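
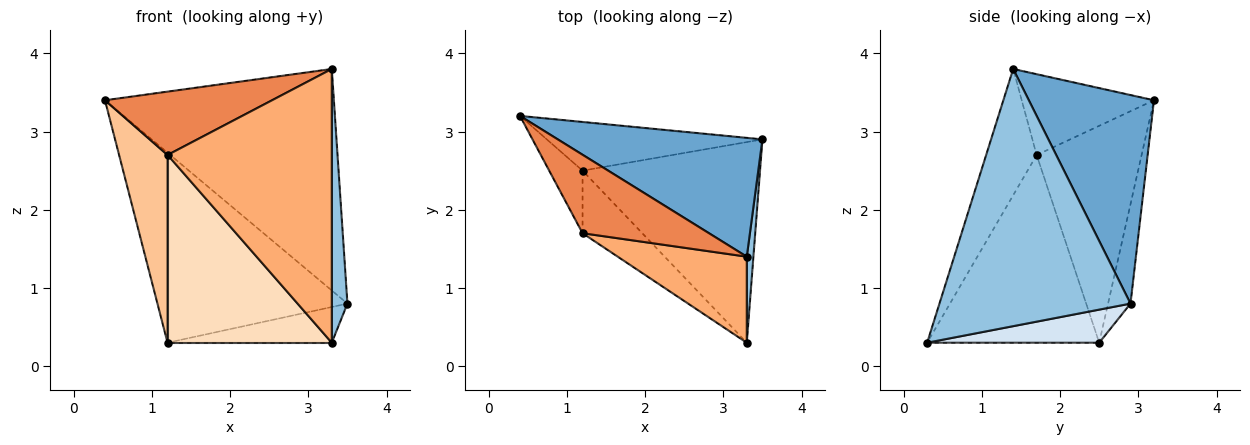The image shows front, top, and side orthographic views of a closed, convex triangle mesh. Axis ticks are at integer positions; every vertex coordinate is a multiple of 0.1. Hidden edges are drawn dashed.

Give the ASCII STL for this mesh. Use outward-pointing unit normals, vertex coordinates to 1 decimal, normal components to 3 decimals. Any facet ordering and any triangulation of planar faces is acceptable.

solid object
 facet normal 0.434 0.794 0.426
  outer loop
   vertex 3.3 1.4 3.8
   vertex 3.5 2.9 0.8
   vertex 0.4 3.2 3.4
  endloop
 endfacet
 facet normal 0.996 -0.082 0.026
  outer loop
   vertex 3.3 1.4 3.8
   vertex 3.3 0.3 0.3
   vertex 3.5 2.9 0.8
  endloop
 endfacet
 facet normal -0.114 0.962 -0.247
  outer loop
   vertex 1.2 2.5 0.3
   vertex 0.4 3.2 3.4
   vertex 3.5 2.9 0.8
  endloop
 endfacet
 facet normal 0.181 0.172 -0.968
  outer loop
   vertex 1.2 2.5 0.3
   vertex 3.5 2.9 0.8
   vertex 3.3 0.3 0.3
  endloop
 endfacet
 facet normal -0.445 -0.563 0.697
  outer loop
   vertex 1.2 1.7 2.7
   vertex 3.3 1.4 3.8
   vertex 0.4 3.2 3.4
  endloop
 endfacet
 facet normal -0.281 -0.915 0.288
  outer loop
   vertex 1.2 1.7 2.7
   vertex 3.3 0.3 0.3
   vertex 3.3 1.4 3.8
  endloop
 endfacet
 facet normal -0.899 -0.415 -0.138
  outer loop
   vertex 1.2 1.7 2.7
   vertex 0.4 3.2 3.4
   vertex 1.2 2.5 0.3
  endloop
 endfacet
 facet normal -0.705 -0.673 -0.224
  outer loop
   vertex 1.2 1.7 2.7
   vertex 1.2 2.5 0.3
   vertex 3.3 0.3 0.3
  endloop
 endfacet
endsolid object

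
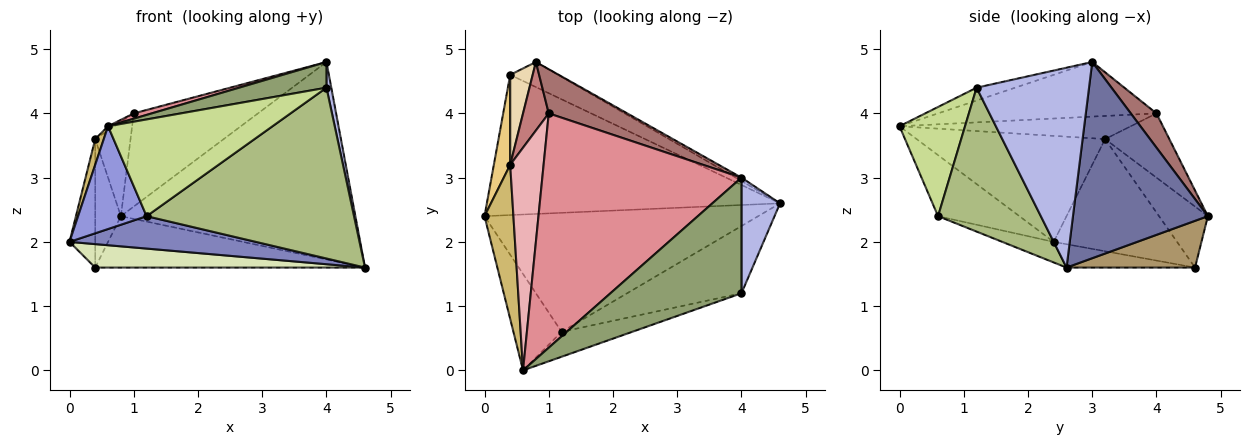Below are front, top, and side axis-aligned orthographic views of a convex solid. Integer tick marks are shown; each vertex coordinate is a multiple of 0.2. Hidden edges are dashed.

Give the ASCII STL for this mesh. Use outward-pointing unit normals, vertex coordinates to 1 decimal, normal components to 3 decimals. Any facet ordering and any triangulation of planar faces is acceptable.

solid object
 facet normal 0.499 0.867 -0.015
  outer loop
   vertex 0.8 4.8 2.4
   vertex 4.0 3.0 4.8
   vertex 4.6 2.6 1.6
  endloop
 endfacet
 facet normal -0.072 -0.262 -0.962
  outer loop
   vertex 1.2 0.6 2.4
   vertex 0.0 2.4 2.0
   vertex 4.6 2.6 1.6
  endloop
 endfacet
 facet normal -0.655 -0.551 -0.517
  outer loop
   vertex 1.2 0.6 2.4
   vertex 0.6 0.0 3.8
   vertex 0.0 2.4 2.0
  endloop
 endfacet
 facet normal 0.981 -0.042 0.189
  outer loop
   vertex 4.0 1.2 4.4
   vertex 4.6 2.6 1.6
   vertex 4.0 3.0 4.8
  endloop
 endfacet
 facet normal -0.095 -0.216 0.972
  outer loop
   vertex 4.0 1.2 4.4
   vertex 4.0 3.0 4.8
   vertex 0.6 0.0 3.8
  endloop
 endfacet
 facet normal 0.419 -0.845 -0.333
  outer loop
   vertex 4.0 1.2 4.4
   vertex 1.2 0.6 2.4
   vertex 4.6 2.6 1.6
  endloop
 endfacet
 facet normal 0.360 -0.903 -0.233
  outer loop
   vertex 4.0 1.2 4.4
   vertex 0.6 0.0 3.8
   vertex 1.2 0.6 2.4
  endloop
 endfacet
 facet normal -0.078 -0.165 -0.983
  outer loop
   vertex 0.4 4.6 1.6
   vertex 4.6 2.6 1.6
   vertex 0.0 2.4 2.0
  endloop
 endfacet
 facet normal 0.393 0.826 -0.403
  outer loop
   vertex 0.4 4.6 1.6
   vertex 0.8 4.8 2.4
   vertex 4.6 2.6 1.6
  endloop
 endfacet
 facet normal -0.964 -0.044 0.263
  outer loop
   vertex 0.4 3.2 3.6
   vertex 0.0 2.4 2.0
   vertex 0.6 0.0 3.8
  endloop
 endfacet
 facet normal -0.969 0.202 0.141
  outer loop
   vertex 0.4 3.2 3.6
   vertex 0.4 4.6 1.6
   vertex 0.0 2.4 2.0
  endloop
 endfacet
 facet normal -0.841 0.443 0.310
  outer loop
   vertex 0.4 3.2 3.6
   vertex 0.8 4.8 2.4
   vertex 0.4 4.6 1.6
  endloop
 endfacet
 facet normal 0.184 0.888 0.421
  outer loop
   vertex 1.0 4.0 4.0
   vertex 4.0 3.0 4.8
   vertex 0.8 4.8 2.4
  endloop
 endfacet
 facet normal -0.827 0.455 0.331
  outer loop
   vertex 1.0 4.0 4.0
   vertex 0.8 4.8 2.4
   vertex 0.4 3.2 3.6
  endloop
 endfacet
 facet normal -0.264 -0.022 0.964
  outer loop
   vertex 1.0 4.0 4.0
   vertex 0.6 0.0 3.8
   vertex 4.0 3.0 4.8
  endloop
 endfacet
 facet normal -0.569 0.016 0.822
  outer loop
   vertex 1.0 4.0 4.0
   vertex 0.4 3.2 3.6
   vertex 0.6 0.0 3.8
  endloop
 endfacet
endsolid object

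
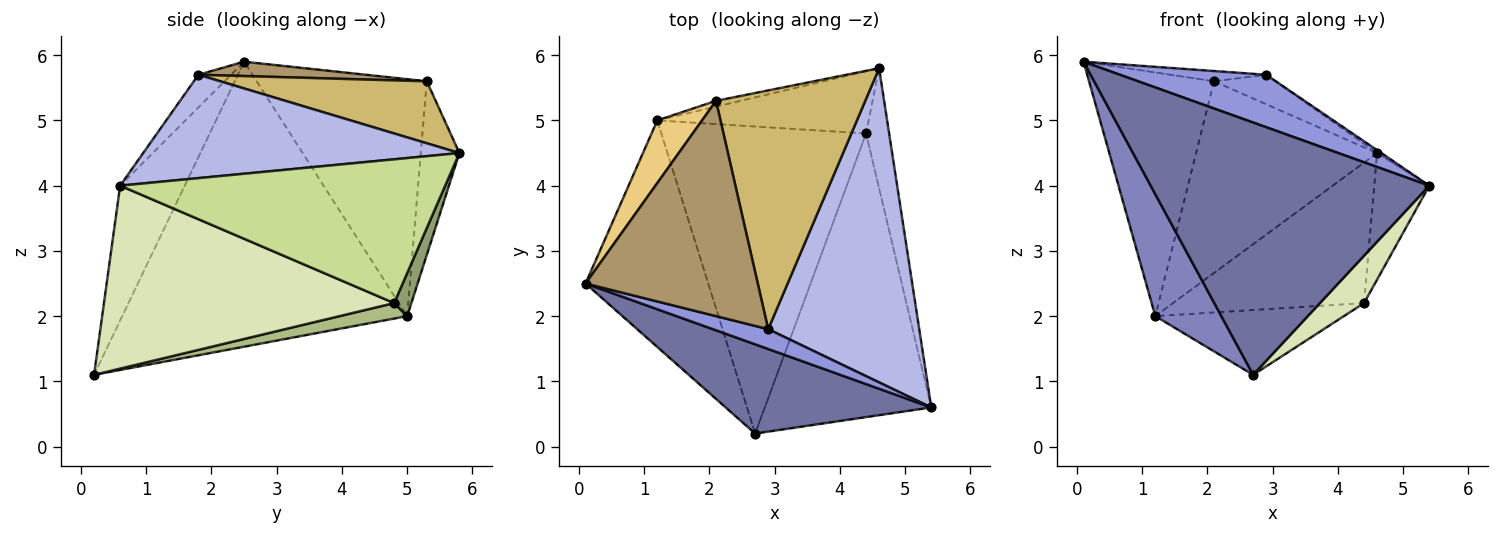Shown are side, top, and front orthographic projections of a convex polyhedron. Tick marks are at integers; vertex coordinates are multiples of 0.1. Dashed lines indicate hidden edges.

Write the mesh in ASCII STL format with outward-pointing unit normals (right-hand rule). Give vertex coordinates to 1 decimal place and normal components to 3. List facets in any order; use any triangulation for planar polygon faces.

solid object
 facet normal -0.213 -0.921 0.326
  outer loop
   vertex 2.7 0.2 1.1
   vertex 5.4 0.6 4.0
   vertex 0.1 2.5 5.9
  endloop
 endfacet
 facet normal -0.898 -0.208 -0.387
  outer loop
   vertex 1.2 5.0 2.0
   vertex 2.7 0.2 1.1
   vertex 0.1 2.5 5.9
  endloop
 endfacet
 facet normal -0.204 -0.916 0.346
  outer loop
   vertex 2.9 1.8 5.7
   vertex 0.1 2.5 5.9
   vertex 5.4 0.6 4.0
  endloop
 endfacet
 facet normal 0.565 0.008 0.825
  outer loop
   vertex 2.9 1.8 5.7
   vertex 5.4 0.6 4.0
   vertex 4.6 5.8 4.5
  endloop
 endfacet
 facet normal 0.082 0.911 -0.403
  outer loop
   vertex 4.4 4.8 2.2
   vertex 1.2 5.0 2.0
   vertex 4.6 5.8 4.5
  endloop
 endfacet
 facet normal 0.074 0.206 -0.976
  outer loop
   vertex 4.4 4.8 2.2
   vertex 2.7 0.2 1.1
   vertex 1.2 5.0 2.0
  endloop
 endfacet
 facet normal 0.974 0.165 -0.156
  outer loop
   vertex 4.4 4.8 2.2
   vertex 4.6 5.8 4.5
   vertex 5.4 0.6 4.0
  endloop
 endfacet
 facet normal 0.735 -0.112 -0.669
  outer loop
   vertex 4.4 4.8 2.2
   vertex 5.4 0.6 4.0
   vertex 2.7 0.2 1.1
  endloop
 endfacet
 facet normal 0.083 0.047 0.995
  outer loop
   vertex 2.1 5.3 5.6
   vertex 0.1 2.5 5.9
   vertex 2.9 1.8 5.7
  endloop
 endfacet
 facet normal 0.381 0.113 0.918
  outer loop
   vertex 2.1 5.3 5.6
   vertex 2.9 1.8 5.7
   vertex 4.6 5.8 4.5
  endloop
 endfacet
 facet normal -0.797 0.585 0.150
  outer loop
   vertex 2.1 5.3 5.6
   vertex 1.2 5.0 2.0
   vertex 0.1 2.5 5.9
  endloop
 endfacet
 facet normal -0.208 0.978 -0.029
  outer loop
   vertex 2.1 5.3 5.6
   vertex 4.6 5.8 4.5
   vertex 1.2 5.0 2.0
  endloop
 endfacet
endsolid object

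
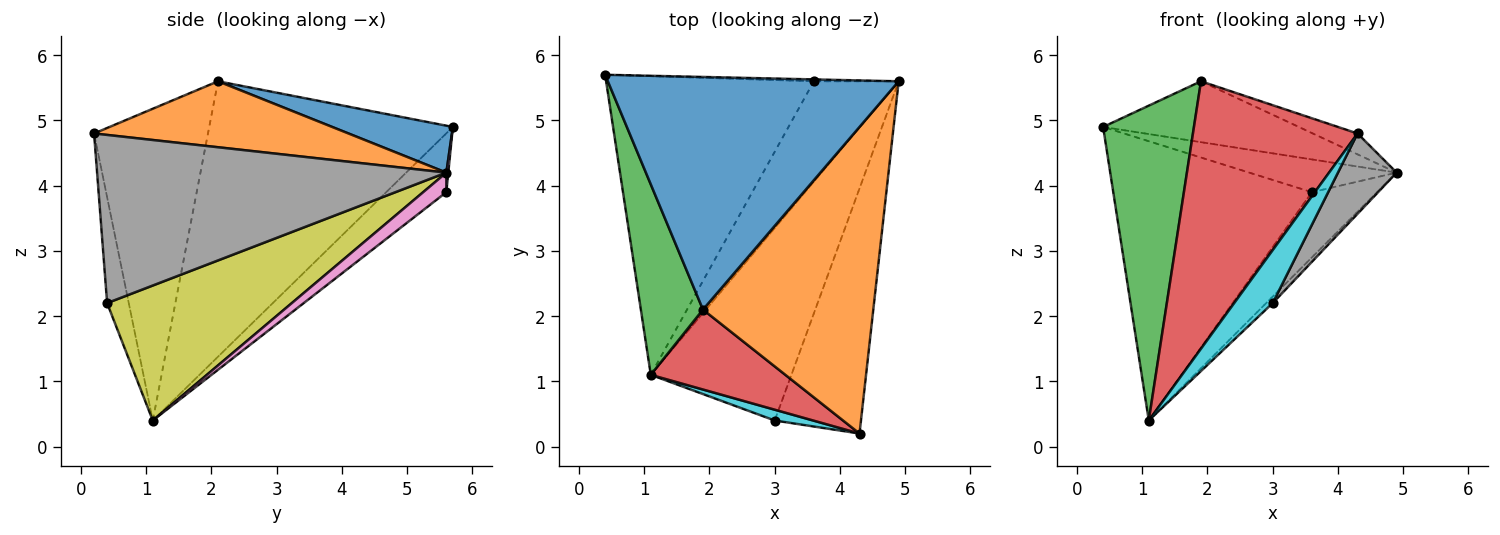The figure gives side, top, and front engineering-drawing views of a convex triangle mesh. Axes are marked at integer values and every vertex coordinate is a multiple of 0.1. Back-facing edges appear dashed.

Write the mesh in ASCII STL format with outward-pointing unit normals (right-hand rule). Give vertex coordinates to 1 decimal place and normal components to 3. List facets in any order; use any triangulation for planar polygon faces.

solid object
 facet normal 0.154 0.250 0.956
  outer loop
   vertex 1.9 2.1 5.6
   vertex 4.9 5.6 4.2
   vertex 0.4 5.7 4.9
  endloop
 endfacet
 facet normal 0.360 0.063 0.931
  outer loop
   vertex 1.9 2.1 5.6
   vertex 4.3 0.2 4.8
   vertex 4.9 5.6 4.2
  endloop
 endfacet
 facet normal -0.917 -0.342 0.207
  outer loop
   vertex 1.9 2.1 5.6
   vertex 0.4 5.7 4.9
   vertex 1.1 1.1 0.4
  endloop
 endfacet
 facet normal -0.553 -0.799 0.239
  outer loop
   vertex 1.9 2.1 5.6
   vertex 1.1 1.1 0.4
   vertex 4.3 0.2 4.8
  endloop
 endfacet
 facet normal 0.013 0.998 -0.057
  outer loop
   vertex 3.6 5.6 3.9
   vertex 0.4 5.7 4.9
   vertex 4.9 5.6 4.2
  endloop
 endfacet
 facet normal -0.203 0.669 -0.715
  outer loop
   vertex 3.6 5.6 3.9
   vertex 1.1 1.1 0.4
   vertex 0.4 5.7 4.9
  endloop
 endfacet
 facet normal 0.190 0.535 -0.823
  outer loop
   vertex 3.6 5.6 3.9
   vertex 4.9 5.6 4.2
   vertex 1.1 1.1 0.4
  endloop
 endfacet
 facet normal 0.880 -0.148 -0.451
  outer loop
   vertex 3.0 0.4 2.2
   vertex 4.9 5.6 4.2
   vertex 4.3 0.2 4.8
  endloop
 endfacet
 facet normal 0.692 0.024 -0.721
  outer loop
   vertex 3.0 0.4 2.2
   vertex 1.1 1.1 0.4
   vertex 4.9 5.6 4.2
  endloop
 endfacet
 facet normal -0.482 -0.858 0.175
  outer loop
   vertex 3.0 0.4 2.2
   vertex 4.3 0.2 4.8
   vertex 1.1 1.1 0.4
  endloop
 endfacet
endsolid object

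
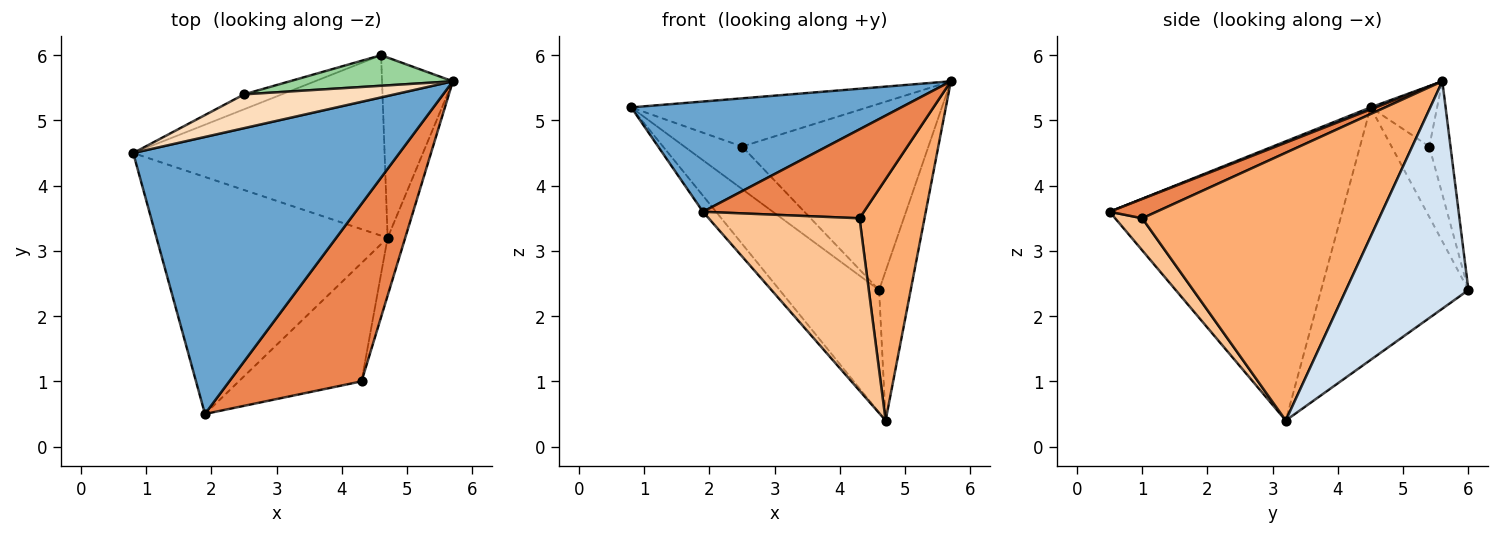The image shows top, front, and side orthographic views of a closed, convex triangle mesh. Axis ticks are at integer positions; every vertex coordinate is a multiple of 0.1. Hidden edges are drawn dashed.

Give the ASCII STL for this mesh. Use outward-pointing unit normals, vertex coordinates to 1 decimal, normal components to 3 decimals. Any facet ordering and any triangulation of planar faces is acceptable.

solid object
 facet normal 0.007 -0.370 0.929
  outer loop
   vertex 1.9 0.5 3.6
   vertex 5.7 5.6 5.6
   vertex 0.8 4.5 5.2
  endloop
 endfacet
 facet normal -0.770 0.043 -0.637
  outer loop
   vertex 4.7 3.2 0.4
   vertex 1.9 0.5 3.6
   vertex 0.8 4.5 5.2
  endloop
 endfacet
 facet normal -0.639 0.432 -0.636
  outer loop
   vertex 4.6 6.0 2.4
   vertex 4.7 3.2 0.4
   vertex 0.8 4.5 5.2
  endloop
 endfacet
 facet normal 0.927 0.239 -0.289
  outer loop
   vertex 4.6 6.0 2.4
   vertex 5.7 5.6 5.6
   vertex 4.7 3.2 0.4
  endloop
 endfacet
 facet normal 0.129 -0.444 0.887
  outer loop
   vertex 4.3 1.0 3.5
   vertex 5.7 5.6 5.6
   vertex 1.9 0.5 3.6
  endloop
 endfacet
 facet normal 0.962 -0.264 -0.063
  outer loop
   vertex 4.3 1.0 3.5
   vertex 4.7 3.2 0.4
   vertex 5.7 5.6 5.6
  endloop
 endfacet
 facet normal 0.147 -0.816 -0.560
  outer loop
   vertex 4.3 1.0 3.5
   vertex 1.9 0.5 3.6
   vertex 4.7 3.2 0.4
  endloop
 endfacet
 facet normal -0.225 0.798 0.560
  outer loop
   vertex 2.5 5.4 4.6
   vertex 0.8 4.5 5.2
   vertex 5.7 5.6 5.6
  endloop
 endfacet
 facet normal -0.525 0.803 -0.282
  outer loop
   vertex 2.5 5.4 4.6
   vertex 4.6 6.0 2.4
   vertex 0.8 4.5 5.2
  endloop
 endfacet
 facet normal -0.112 0.981 0.161
  outer loop
   vertex 2.5 5.4 4.6
   vertex 5.7 5.6 5.6
   vertex 4.6 6.0 2.4
  endloop
 endfacet
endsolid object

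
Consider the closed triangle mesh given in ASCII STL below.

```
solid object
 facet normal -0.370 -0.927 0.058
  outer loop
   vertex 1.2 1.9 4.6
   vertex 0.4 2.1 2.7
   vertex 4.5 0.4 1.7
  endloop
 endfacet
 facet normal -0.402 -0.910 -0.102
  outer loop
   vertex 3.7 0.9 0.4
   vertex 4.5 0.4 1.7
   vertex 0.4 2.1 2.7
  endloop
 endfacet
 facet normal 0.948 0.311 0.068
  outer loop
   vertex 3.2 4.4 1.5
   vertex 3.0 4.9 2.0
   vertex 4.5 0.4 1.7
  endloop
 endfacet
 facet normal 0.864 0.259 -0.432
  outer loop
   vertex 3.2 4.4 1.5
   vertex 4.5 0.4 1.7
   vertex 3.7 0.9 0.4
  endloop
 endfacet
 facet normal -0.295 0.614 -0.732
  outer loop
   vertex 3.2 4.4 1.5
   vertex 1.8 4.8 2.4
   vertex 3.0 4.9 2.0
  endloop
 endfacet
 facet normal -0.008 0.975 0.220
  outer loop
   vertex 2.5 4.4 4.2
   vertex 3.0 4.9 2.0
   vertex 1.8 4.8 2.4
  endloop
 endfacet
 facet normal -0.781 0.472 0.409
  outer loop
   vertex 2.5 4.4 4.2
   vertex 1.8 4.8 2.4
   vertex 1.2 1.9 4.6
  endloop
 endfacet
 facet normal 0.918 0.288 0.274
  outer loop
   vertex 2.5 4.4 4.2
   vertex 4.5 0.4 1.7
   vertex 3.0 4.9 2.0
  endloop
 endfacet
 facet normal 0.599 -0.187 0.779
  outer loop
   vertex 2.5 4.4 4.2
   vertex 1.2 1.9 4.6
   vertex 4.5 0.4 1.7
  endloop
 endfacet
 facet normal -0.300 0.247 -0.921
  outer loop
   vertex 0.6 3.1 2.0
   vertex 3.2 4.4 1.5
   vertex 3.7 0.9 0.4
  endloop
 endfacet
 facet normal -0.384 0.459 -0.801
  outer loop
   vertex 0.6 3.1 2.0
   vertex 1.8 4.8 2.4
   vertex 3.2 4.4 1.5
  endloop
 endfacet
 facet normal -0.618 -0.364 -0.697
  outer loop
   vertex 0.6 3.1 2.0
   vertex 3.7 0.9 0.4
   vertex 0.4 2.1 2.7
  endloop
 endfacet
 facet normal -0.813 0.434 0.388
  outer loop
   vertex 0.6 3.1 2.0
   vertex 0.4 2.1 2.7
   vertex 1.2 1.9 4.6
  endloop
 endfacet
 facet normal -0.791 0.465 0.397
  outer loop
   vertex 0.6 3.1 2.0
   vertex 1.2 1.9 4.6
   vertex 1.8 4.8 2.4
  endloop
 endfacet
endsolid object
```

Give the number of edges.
21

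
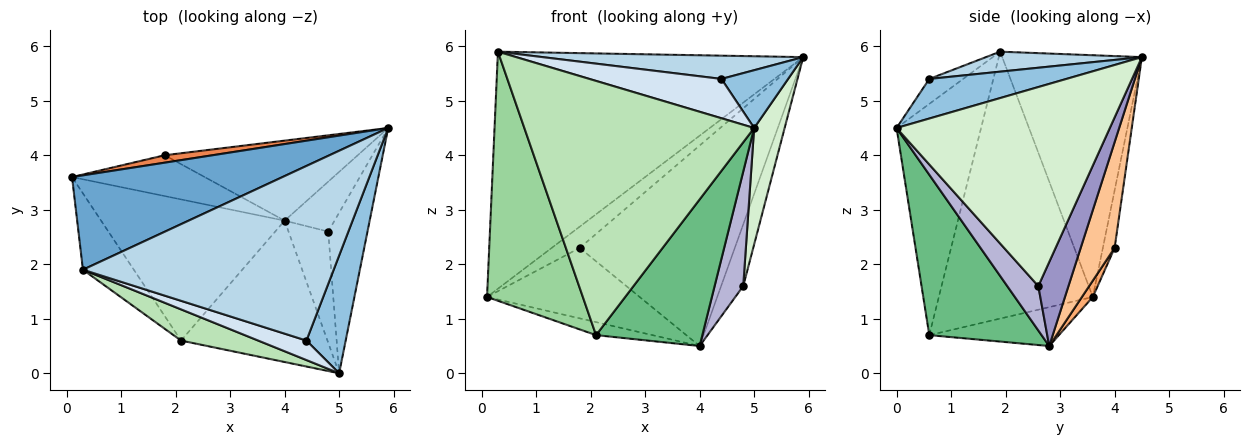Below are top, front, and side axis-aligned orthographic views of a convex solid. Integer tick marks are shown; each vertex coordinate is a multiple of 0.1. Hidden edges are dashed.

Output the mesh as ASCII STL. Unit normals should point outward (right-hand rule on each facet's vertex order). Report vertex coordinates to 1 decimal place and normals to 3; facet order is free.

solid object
 facet normal -0.391 0.855 0.340
  outer loop
   vertex 0.3 1.9 5.9
   vertex 5.9 4.5 5.8
   vertex 0.1 3.6 1.4
  endloop
 endfacet
 facet normal 0.671 -0.326 0.665
  outer loop
   vertex 4.4 0.6 5.4
   vertex 5.0 0.0 4.5
   vertex 5.9 4.5 5.8
  endloop
 endfacet
 facet normal 0.079 -0.132 0.988
  outer loop
   vertex 4.4 0.6 5.4
   vertex 5.9 4.5 5.8
   vertex 0.3 1.9 5.9
  endloop
 endfacet
 facet normal -0.224 -0.873 0.433
  outer loop
   vertex 4.4 0.6 5.4
   vertex 0.3 1.9 5.9
   vertex 5.0 0.0 4.5
  endloop
 endfacet
 facet normal -0.369 0.877 0.307
  outer loop
   vertex 1.8 4.0 2.3
   vertex 0.1 3.6 1.4
   vertex 5.9 4.5 5.8
  endloop
 endfacet
 facet normal 0.062 0.864 -0.500
  outer loop
   vertex 1.8 4.0 2.3
   vertex 4.0 2.8 0.5
   vertex 0.1 3.6 1.4
  endloop
 endfacet
 facet normal 0.199 0.910 -0.363
  outer loop
   vertex 1.8 4.0 2.3
   vertex 5.9 4.5 5.8
   vertex 4.0 2.8 0.5
  endloop
 endfacet
 facet normal -0.206 0.090 -0.974
  outer loop
   vertex 2.1 0.6 0.7
   vertex 0.1 3.6 1.4
   vertex 4.0 2.8 0.5
  endloop
 endfacet
 facet normal 0.605 -0.573 -0.552
  outer loop
   vertex 2.1 0.6 0.7
   vertex 4.0 2.8 0.5
   vertex 5.0 0.0 4.5
  endloop
 endfacet
 facet normal -0.838 -0.521 -0.160
  outer loop
   vertex 2.1 0.6 0.7
   vertex 0.3 1.9 5.9
   vertex 0.1 3.6 1.4
  endloop
 endfacet
 facet normal -0.343 -0.932 0.114
  outer loop
   vertex 2.1 0.6 0.7
   vertex 5.0 0.0 4.5
   vertex 0.3 1.9 5.9
  endloop
 endfacet
 facet normal 0.972 -0.139 -0.192
  outer loop
   vertex 4.8 2.6 1.6
   vertex 5.9 4.5 5.8
   vertex 5.0 0.0 4.5
  endloop
 endfacet
 facet normal 0.727 0.534 -0.432
  outer loop
   vertex 4.8 2.6 1.6
   vertex 4.0 2.8 0.5
   vertex 5.9 4.5 5.8
  endloop
 endfacet
 facet normal 0.614 -0.566 -0.550
  outer loop
   vertex 4.8 2.6 1.6
   vertex 5.0 0.0 4.5
   vertex 4.0 2.8 0.5
  endloop
 endfacet
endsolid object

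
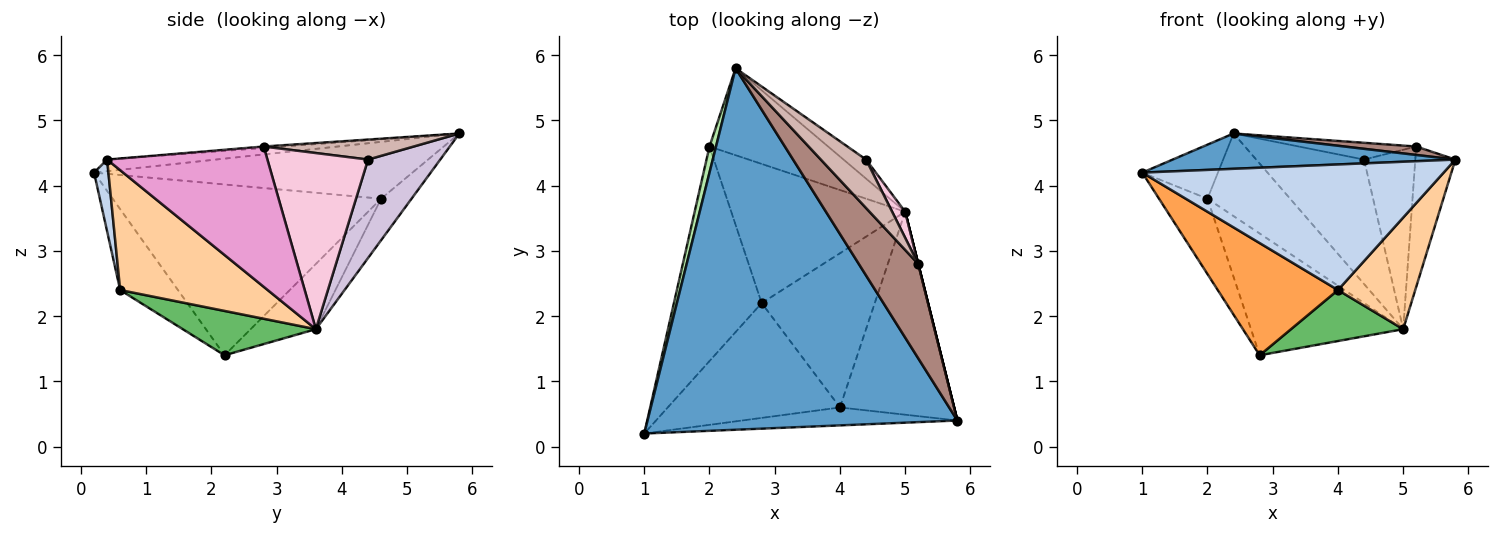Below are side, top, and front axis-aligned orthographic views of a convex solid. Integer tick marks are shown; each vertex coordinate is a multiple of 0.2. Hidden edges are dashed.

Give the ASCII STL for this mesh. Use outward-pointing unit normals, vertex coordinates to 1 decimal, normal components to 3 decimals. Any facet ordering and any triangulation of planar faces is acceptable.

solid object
 facet normal -0.037 -0.097 0.995
  outer loop
   vertex 2.4 5.8 4.8
   vertex 1.0 0.2 4.2
   vertex 5.8 0.4 4.4
  endloop
 endfacet
 facet normal 0.047 -0.989 -0.141
  outer loop
   vertex 4.0 0.6 2.4
   vertex 5.8 0.4 4.4
   vertex 1.0 0.2 4.2
  endloop
 endfacet
 facet normal -0.318 -0.663 -0.678
  outer loop
   vertex 4.0 0.6 2.4
   vertex 1.0 0.2 4.2
   vertex 2.8 2.2 1.4
  endloop
 endfacet
 facet normal 0.677 -0.355 -0.645
  outer loop
   vertex 4.0 0.6 2.4
   vertex 5.0 3.6 1.8
   vertex 5.8 0.4 4.4
  endloop
 endfacet
 facet normal 0.349 -0.294 -0.890
  outer loop
   vertex 4.0 0.6 2.4
   vertex 2.8 2.2 1.4
   vertex 5.0 3.6 1.8
  endloop
 endfacet
 facet normal -0.967 0.230 0.111
  outer loop
   vertex 2.0 4.6 3.8
   vertex 1.0 0.2 4.2
   vertex 2.4 5.8 4.8
  endloop
 endfacet
 facet normal -0.878 0.159 -0.451
  outer loop
   vertex 2.0 4.6 3.8
   vertex 2.8 2.2 1.4
   vertex 1.0 0.2 4.2
  endloop
 endfacet
 facet normal -0.246 0.668 -0.703
  outer loop
   vertex 2.0 4.6 3.8
   vertex 2.4 5.8 4.8
   vertex 5.0 3.6 1.8
  endloop
 endfacet
 facet normal -0.272 0.634 -0.724
  outer loop
   vertex 2.0 4.6 3.8
   vertex 5.0 3.6 1.8
   vertex 2.8 2.2 1.4
  endloop
 endfacet
 facet normal 0.552 0.824 -0.126
  outer loop
   vertex 4.4 4.4 4.4
   vertex 5.0 3.6 1.8
   vertex 2.4 5.8 4.8
  endloop
 endfacet
 facet normal -0.024 -0.089 0.996
  outer loop
   vertex 5.2 2.8 4.6
   vertex 2.4 5.8 4.8
   vertex 5.8 0.4 4.4
  endloop
 endfacet
 facet normal 0.386 0.302 0.872
  outer loop
   vertex 5.2 2.8 4.6
   vertex 4.4 4.4 4.4
   vertex 2.4 5.8 4.8
  endloop
 endfacet
 facet normal 0.970 0.243 0.000
  outer loop
   vertex 5.2 2.8 4.6
   vertex 5.8 0.4 4.4
   vertex 5.0 3.6 1.8
  endloop
 endfacet
 facet normal 0.889 0.453 0.066
  outer loop
   vertex 5.2 2.8 4.6
   vertex 5.0 3.6 1.8
   vertex 4.4 4.4 4.4
  endloop
 endfacet
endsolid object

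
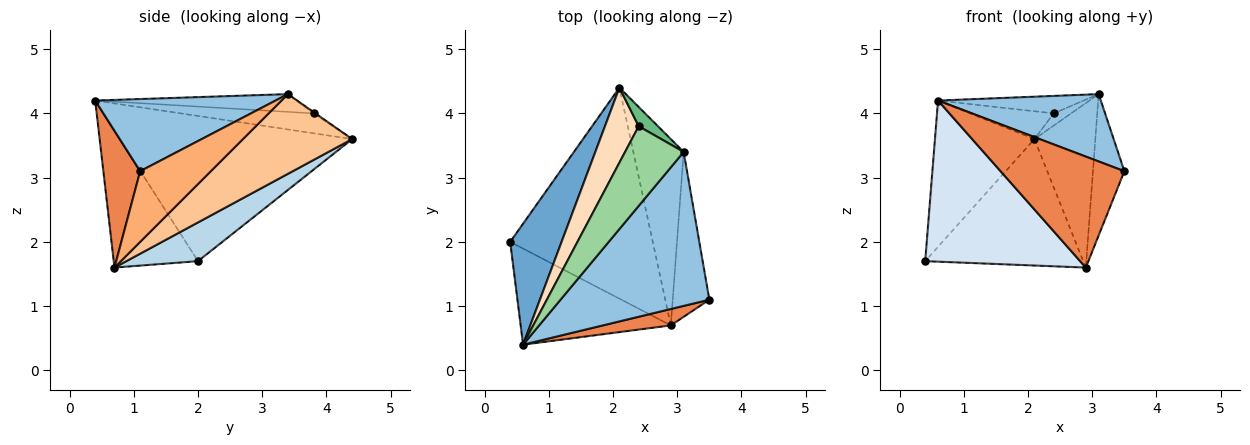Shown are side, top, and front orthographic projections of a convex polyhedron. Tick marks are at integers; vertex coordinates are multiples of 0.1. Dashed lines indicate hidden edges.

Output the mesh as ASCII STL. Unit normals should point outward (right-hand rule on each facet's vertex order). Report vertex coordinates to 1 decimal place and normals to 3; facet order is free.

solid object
 facet normal -0.874 0.374 0.309
  outer loop
   vertex 0.6 0.4 4.2
   vertex 2.1 4.4 3.6
   vertex 0.4 2.0 1.7
  endloop
 endfacet
 facet normal 0.406 -0.366 0.837
  outer loop
   vertex 3.1 3.4 4.3
   vertex 0.6 0.4 4.2
   vertex 3.5 1.1 3.1
  endloop
 endfacet
 facet normal 0.227 0.501 -0.835
  outer loop
   vertex 2.9 0.7 1.6
   vertex 0.4 2.0 1.7
   vertex 2.1 4.4 3.6
  endloop
 endfacet
 facet normal -0.423 -0.778 -0.464
  outer loop
   vertex 2.9 0.7 1.6
   vertex 0.6 0.4 4.2
   vertex 0.4 2.0 1.7
  endloop
 endfacet
 facet normal 0.282 -0.949 0.140
  outer loop
   vertex 2.9 0.7 1.6
   vertex 3.5 1.1 3.1
   vertex 0.6 0.4 4.2
  endloop
 endfacet
 facet normal 0.826 0.367 -0.428
  outer loop
   vertex 2.9 0.7 1.6
   vertex 3.1 3.4 4.3
   vertex 3.5 1.1 3.1
  endloop
 endfacet
 facet normal 0.765 0.426 -0.483
  outer loop
   vertex 2.9 0.7 1.6
   vertex 2.1 4.4 3.6
   vertex 3.1 3.4 4.3
  endloop
 endfacet
 facet normal -0.484 0.305 0.820
  outer loop
   vertex 2.4 3.8 4.0
   vertex 2.1 4.4 3.6
   vertex 0.6 0.4 4.2
  endloop
 endfacet
 facet normal -0.056 0.534 0.843
  outer loop
   vertex 2.4 3.8 4.0
   vertex 3.1 3.4 4.3
   vertex 2.1 4.4 3.6
  endloop
 endfacet
 facet normal -0.284 0.205 0.937
  outer loop
   vertex 2.4 3.8 4.0
   vertex 0.6 0.4 4.2
   vertex 3.1 3.4 4.3
  endloop
 endfacet
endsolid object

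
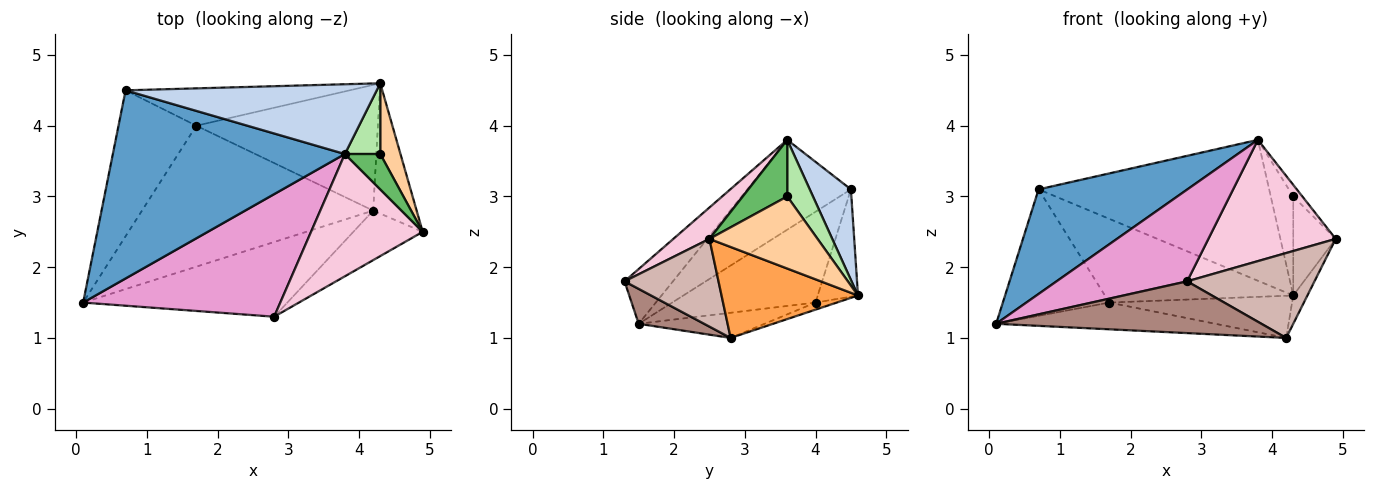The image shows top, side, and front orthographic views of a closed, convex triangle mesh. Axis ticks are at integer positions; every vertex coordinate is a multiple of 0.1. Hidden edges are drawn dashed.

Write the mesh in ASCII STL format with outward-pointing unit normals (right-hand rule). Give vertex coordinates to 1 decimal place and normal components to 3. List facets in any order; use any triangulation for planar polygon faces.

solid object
 facet normal -0.321 -0.460 0.828
  outer loop
   vertex 0.7 4.5 3.1
   vertex 0.1 1.5 1.2
   vertex 3.8 3.6 3.8
  endloop
 endfacet
 facet normal 0.158 0.885 0.438
  outer loop
   vertex 0.7 4.5 3.1
   vertex 3.8 3.6 3.8
   vertex 4.3 4.6 1.6
  endloop
 endfacet
 facet normal 0.898 0.093 -0.429
  outer loop
   vertex 4.2 2.8 1.0
   vertex 4.3 4.6 1.6
   vertex 4.9 2.5 2.4
  endloop
 endfacet
 facet normal 0.901 0.354 0.253
  outer loop
   vertex 4.3 3.6 3.0
   vertex 4.9 2.5 2.4
   vertex 4.3 4.6 1.6
  endloop
 endfacet
 facet normal 0.836 0.171 0.522
  outer loop
   vertex 4.3 3.6 3.0
   vertex 3.8 3.6 3.8
   vertex 4.9 2.5 2.4
  endloop
 endfacet
 facet normal 0.681 0.596 0.426
  outer loop
   vertex 4.3 3.6 3.0
   vertex 4.3 4.6 1.6
   vertex 3.8 3.6 3.8
  endloop
 endfacet
 facet normal -0.661 0.491 -0.567
  outer loop
   vertex 1.7 4.0 1.5
   vertex 0.1 1.5 1.2
   vertex 0.7 4.5 3.1
  endloop
 endfacet
 facet normal -0.191 0.896 -0.400
  outer loop
   vertex 1.7 4.0 1.5
   vertex 0.7 4.5 3.1
   vertex 4.3 4.6 1.6
  endloop
 endfacet
 facet normal -0.106 0.185 -0.977
  outer loop
   vertex 1.7 4.0 1.5
   vertex 4.2 2.8 1.0
   vertex 0.1 1.5 1.2
  endloop
 endfacet
 facet normal -0.037 0.318 -0.947
  outer loop
   vertex 1.7 4.0 1.5
   vertex 4.3 4.6 1.6
   vertex 4.2 2.8 1.0
  endloop
 endfacet
 facet normal 0.139 -0.564 -0.814
  outer loop
   vertex 2.8 1.3 1.8
   vertex 0.1 1.5 1.2
   vertex 4.2 2.8 1.0
  endloop
 endfacet
 facet normal 0.538 -0.728 -0.425
  outer loop
   vertex 2.8 1.3 1.8
   vertex 4.2 2.8 1.0
   vertex 4.9 2.5 2.4
  endloop
 endfacet
 facet normal -0.217 -0.585 0.781
  outer loop
   vertex 2.8 1.3 1.8
   vertex 3.8 3.6 3.8
   vertex 0.1 1.5 1.2
  endloop
 endfacet
 facet normal 0.196 -0.691 0.696
  outer loop
   vertex 2.8 1.3 1.8
   vertex 4.9 2.5 2.4
   vertex 3.8 3.6 3.8
  endloop
 endfacet
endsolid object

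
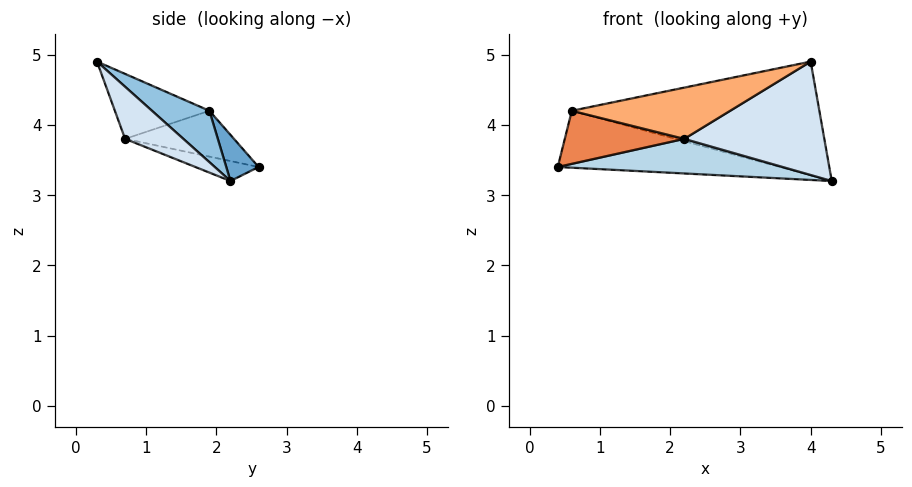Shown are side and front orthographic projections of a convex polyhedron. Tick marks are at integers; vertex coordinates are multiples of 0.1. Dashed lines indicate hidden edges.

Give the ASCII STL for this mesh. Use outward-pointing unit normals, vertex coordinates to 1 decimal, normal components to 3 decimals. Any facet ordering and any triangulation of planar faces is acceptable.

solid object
 facet normal 0.111 0.762 0.639
  outer loop
   vertex 0.6 1.9 4.2
   vertex 4.3 2.2 3.2
   vertex 0.4 2.6 3.4
  endloop
 endfacet
 facet normal 0.150 0.646 0.748
  outer loop
   vertex 0.6 1.9 4.2
   vertex 4.0 0.3 4.9
   vertex 4.3 2.2 3.2
  endloop
 endfacet
 facet normal -0.077 -0.275 -0.958
  outer loop
   vertex 2.2 0.7 3.8
   vertex 0.4 2.6 3.4
   vertex 4.3 2.2 3.2
  endloop
 endfacet
 facet normal 0.276 -0.665 -0.694
  outer loop
   vertex 2.2 0.7 3.8
   vertex 4.3 2.2 3.2
   vertex 4.0 0.3 4.9
  endloop
 endfacet
 facet normal -0.608 -0.667 -0.431
  outer loop
   vertex 2.2 0.7 3.8
   vertex 0.6 1.9 4.2
   vertex 0.4 2.6 3.4
  endloop
 endfacet
 facet normal -0.453 -0.760 0.466
  outer loop
   vertex 2.2 0.7 3.8
   vertex 4.0 0.3 4.9
   vertex 0.6 1.9 4.2
  endloop
 endfacet
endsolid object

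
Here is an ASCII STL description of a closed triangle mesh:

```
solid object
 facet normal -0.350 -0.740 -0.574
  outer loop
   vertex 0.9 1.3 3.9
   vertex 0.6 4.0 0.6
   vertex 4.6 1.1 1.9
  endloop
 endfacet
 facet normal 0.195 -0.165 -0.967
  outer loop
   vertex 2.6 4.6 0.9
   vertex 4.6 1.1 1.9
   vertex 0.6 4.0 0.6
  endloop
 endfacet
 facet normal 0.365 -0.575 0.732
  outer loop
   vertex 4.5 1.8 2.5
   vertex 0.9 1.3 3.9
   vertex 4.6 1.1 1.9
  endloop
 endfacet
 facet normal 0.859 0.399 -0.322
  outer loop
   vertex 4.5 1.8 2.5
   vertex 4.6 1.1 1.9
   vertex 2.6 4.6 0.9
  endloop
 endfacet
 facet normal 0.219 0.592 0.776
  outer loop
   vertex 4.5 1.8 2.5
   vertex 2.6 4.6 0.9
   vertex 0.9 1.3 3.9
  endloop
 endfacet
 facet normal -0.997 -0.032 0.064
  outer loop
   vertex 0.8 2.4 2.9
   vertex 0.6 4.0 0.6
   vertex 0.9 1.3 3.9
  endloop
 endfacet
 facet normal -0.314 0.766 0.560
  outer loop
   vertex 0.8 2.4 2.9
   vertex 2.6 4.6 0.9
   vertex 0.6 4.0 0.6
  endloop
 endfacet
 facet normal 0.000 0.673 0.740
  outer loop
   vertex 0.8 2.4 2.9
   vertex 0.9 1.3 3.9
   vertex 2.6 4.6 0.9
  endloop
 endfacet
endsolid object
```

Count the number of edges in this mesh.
12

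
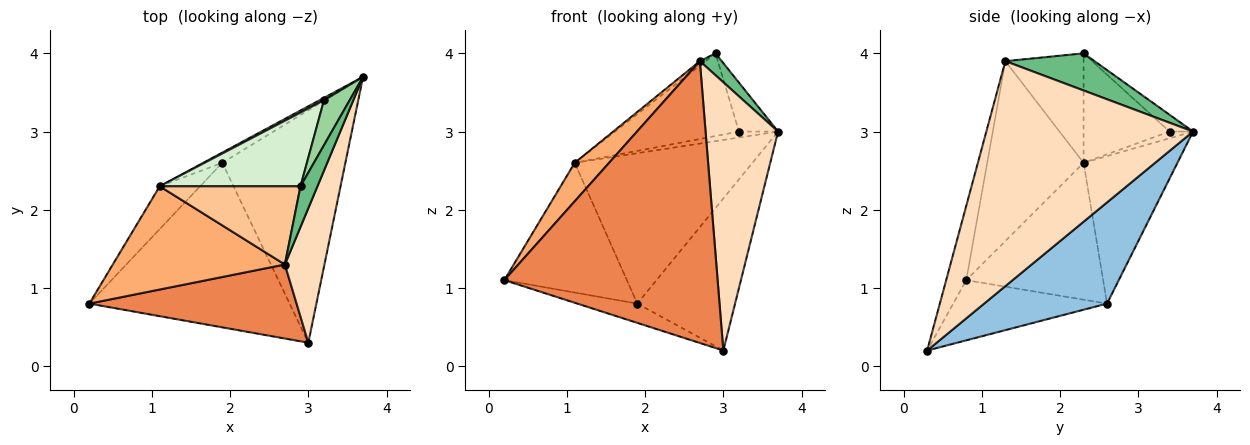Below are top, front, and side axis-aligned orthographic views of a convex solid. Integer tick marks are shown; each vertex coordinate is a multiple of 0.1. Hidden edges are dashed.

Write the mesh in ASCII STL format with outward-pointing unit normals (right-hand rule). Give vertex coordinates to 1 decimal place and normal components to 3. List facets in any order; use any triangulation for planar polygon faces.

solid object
 facet normal -0.286 0.111 -0.952
  outer loop
   vertex 1.9 2.6 0.8
   vertex 3.0 0.3 0.2
   vertex 0.2 0.8 1.1
  endloop
 endfacet
 facet normal 0.567 0.451 -0.689
  outer loop
   vertex 1.9 2.6 0.8
   vertex 3.7 3.7 3.0
   vertex 3.0 0.3 0.2
  endloop
 endfacet
 facet normal -0.728 0.651 -0.215
  outer loop
   vertex 1.1 2.3 2.6
   vertex 1.9 2.6 0.8
   vertex 0.2 0.8 1.1
  endloop
 endfacet
 facet normal -0.466 0.883 -0.060
  outer loop
   vertex 1.1 2.3 2.6
   vertex 3.7 3.7 3.0
   vertex 1.9 2.6 0.8
  endloop
 endfacet
 facet normal -0.091 -0.963 0.253
  outer loop
   vertex 2.7 1.3 3.9
   vertex 0.2 0.8 1.1
   vertex 3.0 0.3 0.2
  endloop
 endfacet
 facet normal -0.700 -0.249 0.669
  outer loop
   vertex 2.7 1.3 3.9
   vertex 1.1 2.3 2.6
   vertex 0.2 0.8 1.1
  endloop
 endfacet
 facet normal -0.613 0.044 0.789
  outer loop
   vertex 2.7 1.3 3.9
   vertex 2.9 2.3 4.0
   vertex 1.1 2.3 2.6
  endloop
 endfacet
 facet normal 0.931 -0.326 0.164
  outer loop
   vertex 2.7 1.3 3.9
   vertex 3.0 0.3 0.2
   vertex 3.7 3.7 3.0
  endloop
 endfacet
 facet normal 0.888 -0.218 0.405
  outer loop
   vertex 2.7 1.3 3.9
   vertex 3.7 3.7 3.0
   vertex 2.9 2.3 4.0
  endloop
 endfacet
 facet normal -0.404 0.673 0.619
  outer loop
   vertex 3.2 3.4 3.0
   vertex 2.9 2.3 4.0
   vertex 3.7 3.7 3.0
  endloop
 endfacet
 facet normal -0.487 0.811 0.324
  outer loop
   vertex 3.2 3.4 3.0
   vertex 3.7 3.7 3.0
   vertex 1.1 2.3 2.6
  endloop
 endfacet
 facet normal -0.460 0.663 0.591
  outer loop
   vertex 3.2 3.4 3.0
   vertex 1.1 2.3 2.6
   vertex 2.9 2.3 4.0
  endloop
 endfacet
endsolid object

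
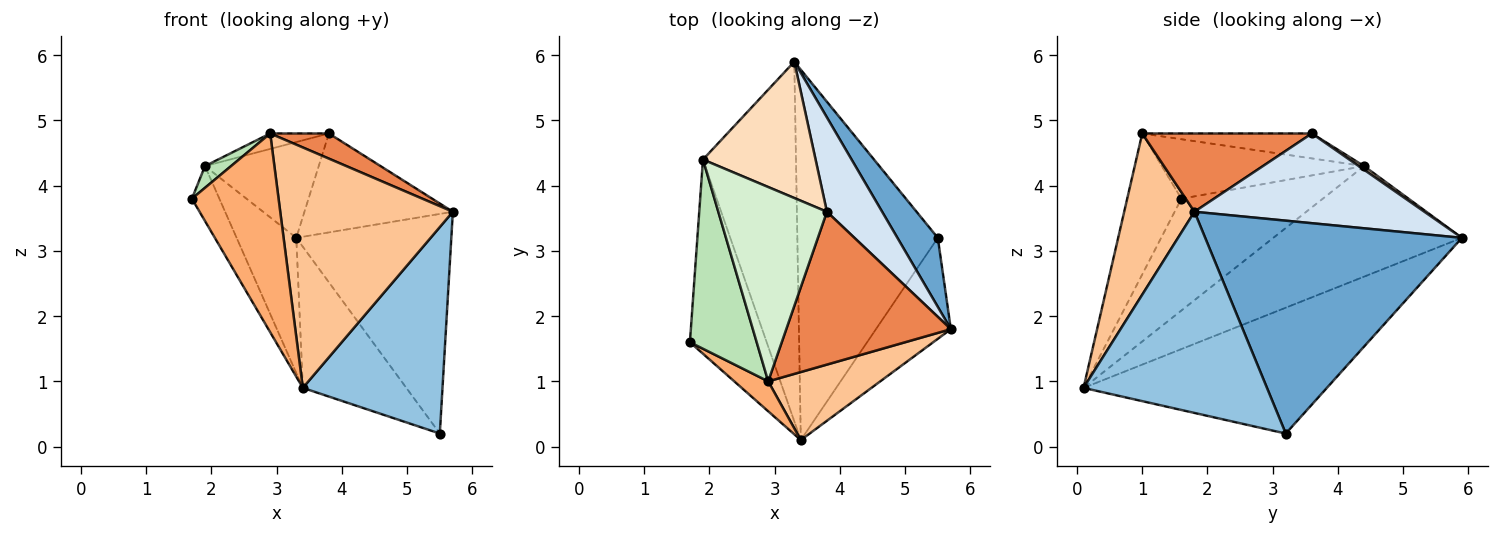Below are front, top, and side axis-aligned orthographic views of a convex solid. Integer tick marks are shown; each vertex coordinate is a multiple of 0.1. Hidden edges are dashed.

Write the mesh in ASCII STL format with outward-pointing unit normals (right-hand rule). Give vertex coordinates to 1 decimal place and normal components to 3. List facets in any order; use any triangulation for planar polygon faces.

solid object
 facet normal 0.845 0.510 0.160
  outer loop
   vertex 5.5 3.2 0.2
   vertex 3.3 5.9 3.2
   vertex 5.7 1.8 3.6
  endloop
 endfacet
 facet normal 0.763 -0.581 -0.284
  outer loop
   vertex 3.4 0.1 0.9
   vertex 5.5 3.2 0.2
   vertex 5.7 1.8 3.6
  endloop
 endfacet
 facet normal -0.642 0.273 -0.716
  outer loop
   vertex 3.4 0.1 0.9
   vertex 3.3 5.9 3.2
   vertex 5.5 3.2 0.2
  endloop
 endfacet
 facet normal 0.746 0.482 0.459
  outer loop
   vertex 3.8 3.6 4.8
   vertex 5.7 1.8 3.6
   vertex 3.3 5.9 3.2
  endloop
 endfacet
 facet normal 0.425 -0.147 0.893
  outer loop
   vertex 2.9 1.0 4.8
   vertex 5.7 1.8 3.6
   vertex 3.8 3.6 4.8
  endloop
 endfacet
 facet normal -0.526 -0.841 0.127
  outer loop
   vertex 2.9 1.0 4.8
   vertex 1.7 1.6 3.8
   vertex 3.4 0.1 0.9
  endloop
 endfacet
 facet normal 0.365 -0.896 0.254
  outer loop
   vertex 2.9 1.0 4.8
   vertex 3.4 0.1 0.9
   vertex 5.7 1.8 3.6
  endloop
 endfacet
 facet normal 0.027 0.575 0.818
  outer loop
   vertex 1.9 4.4 4.3
   vertex 3.8 3.6 4.8
   vertex 3.3 5.9 3.2
  endloop
 endfacet
 facet normal -0.814 0.158 -0.559
  outer loop
   vertex 1.9 4.4 4.3
   vertex 3.4 0.1 0.9
   vertex 1.7 1.6 3.8
  endloop
 endfacet
 facet normal -0.744 0.235 -0.626
  outer loop
   vertex 1.9 4.4 4.3
   vertex 3.3 5.9 3.2
   vertex 3.4 0.1 0.9
  endloop
 endfacet
 facet normal -0.663 -0.086 0.744
  outer loop
   vertex 1.9 4.4 4.3
   vertex 1.7 1.6 3.8
   vertex 2.9 1.0 4.8
  endloop
 endfacet
 facet normal -0.223 0.077 0.972
  outer loop
   vertex 1.9 4.4 4.3
   vertex 2.9 1.0 4.8
   vertex 3.8 3.6 4.8
  endloop
 endfacet
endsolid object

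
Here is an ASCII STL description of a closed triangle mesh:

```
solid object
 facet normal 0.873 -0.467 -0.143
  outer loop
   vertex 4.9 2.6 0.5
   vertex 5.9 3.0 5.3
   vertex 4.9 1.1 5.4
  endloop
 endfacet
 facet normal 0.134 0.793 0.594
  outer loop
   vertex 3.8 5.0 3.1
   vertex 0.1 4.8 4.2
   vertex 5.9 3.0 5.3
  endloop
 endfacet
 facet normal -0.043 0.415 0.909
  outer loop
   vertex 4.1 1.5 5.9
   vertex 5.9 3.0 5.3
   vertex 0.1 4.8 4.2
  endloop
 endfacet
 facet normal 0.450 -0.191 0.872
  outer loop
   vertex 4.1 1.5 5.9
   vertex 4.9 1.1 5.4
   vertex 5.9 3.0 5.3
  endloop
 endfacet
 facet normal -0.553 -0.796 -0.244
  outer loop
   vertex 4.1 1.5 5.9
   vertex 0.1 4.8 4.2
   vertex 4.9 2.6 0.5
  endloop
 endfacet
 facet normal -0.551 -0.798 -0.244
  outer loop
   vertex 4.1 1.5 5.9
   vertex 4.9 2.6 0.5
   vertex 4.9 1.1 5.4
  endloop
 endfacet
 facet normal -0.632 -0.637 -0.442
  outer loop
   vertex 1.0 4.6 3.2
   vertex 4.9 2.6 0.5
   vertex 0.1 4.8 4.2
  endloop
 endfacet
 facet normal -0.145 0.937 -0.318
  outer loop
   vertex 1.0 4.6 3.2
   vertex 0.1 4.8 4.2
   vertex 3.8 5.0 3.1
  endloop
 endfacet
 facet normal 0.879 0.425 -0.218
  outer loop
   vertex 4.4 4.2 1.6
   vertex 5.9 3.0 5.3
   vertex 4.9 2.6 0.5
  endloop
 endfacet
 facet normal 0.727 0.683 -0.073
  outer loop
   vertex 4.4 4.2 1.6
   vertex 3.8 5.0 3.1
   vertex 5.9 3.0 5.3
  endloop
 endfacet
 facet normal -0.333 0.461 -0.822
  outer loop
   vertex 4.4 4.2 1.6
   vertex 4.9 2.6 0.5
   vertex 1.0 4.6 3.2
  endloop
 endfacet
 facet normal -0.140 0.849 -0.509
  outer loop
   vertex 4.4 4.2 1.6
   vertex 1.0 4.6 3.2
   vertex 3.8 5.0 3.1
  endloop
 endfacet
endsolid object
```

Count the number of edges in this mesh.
18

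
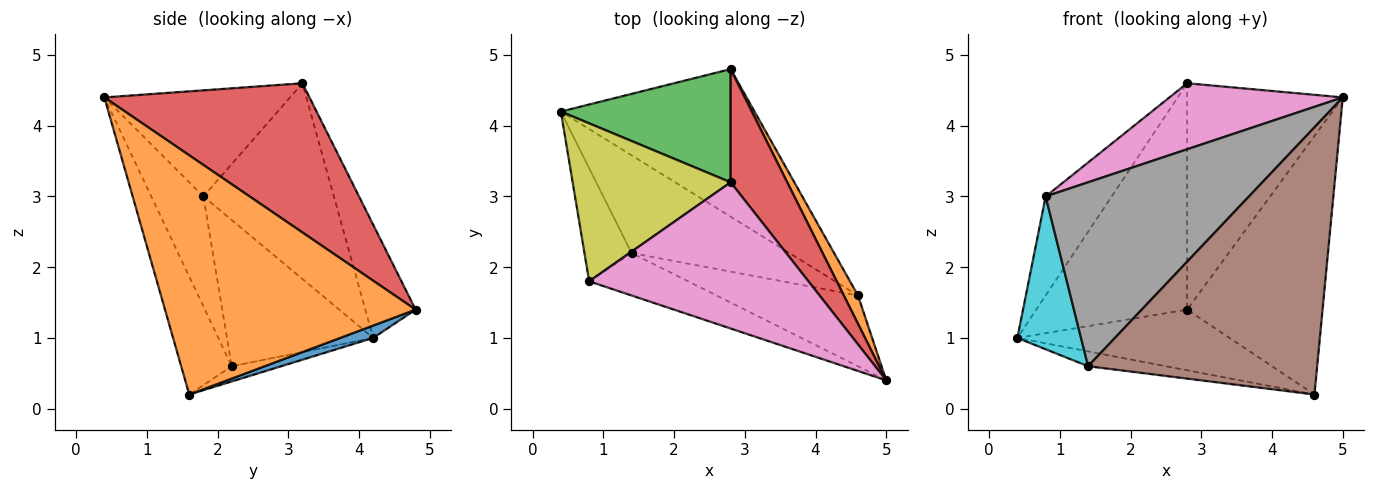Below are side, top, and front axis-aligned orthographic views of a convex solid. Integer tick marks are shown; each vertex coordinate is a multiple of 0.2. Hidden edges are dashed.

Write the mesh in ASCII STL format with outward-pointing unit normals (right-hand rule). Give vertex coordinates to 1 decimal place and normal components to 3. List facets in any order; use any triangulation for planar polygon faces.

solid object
 facet normal 0.059 0.379 -0.923
  outer loop
   vertex 4.6 1.6 0.2
   vertex 0.4 4.2 1.0
   vertex 2.8 4.8 1.4
  endloop
 endfacet
 facet normal 0.879 0.475 0.052
  outer loop
   vertex 4.6 1.6 0.2
   vertex 2.8 4.8 1.4
   vertex 5.0 0.4 4.4
  endloop
 endfacet
 facet normal -0.286 0.857 0.429
  outer loop
   vertex 2.8 3.2 4.6
   vertex 2.8 4.8 1.4
   vertex 0.4 4.2 1.0
  endloop
 endfacet
 facet normal 0.763 0.579 0.289
  outer loop
   vertex 2.8 3.2 4.6
   vertex 5.0 0.4 4.4
   vertex 2.8 4.8 1.4
  endloop
 endfacet
 facet normal -0.095 0.149 -0.984
  outer loop
   vertex 1.4 2.2 0.6
   vertex 0.4 4.2 1.0
   vertex 4.6 1.6 0.2
  endloop
 endfacet
 facet normal -0.209 -0.945 -0.250
  outer loop
   vertex 1.4 2.2 0.6
   vertex 4.6 1.6 0.2
   vertex 5.0 0.4 4.4
  endloop
 endfacet
 facet normal -0.403 -0.377 0.834
  outer loop
   vertex 0.8 1.8 3.0
   vertex 5.0 0.4 4.4
   vertex 2.8 3.2 4.6
  endloop
 endfacet
 facet normal -0.242 -0.945 -0.218
  outer loop
   vertex 0.8 1.8 3.0
   vertex 1.4 2.2 0.6
   vertex 5.0 0.4 4.4
  endloop
 endfacet
 facet normal -0.724 0.366 0.584
  outer loop
   vertex 0.8 1.8 3.0
   vertex 2.8 3.2 4.6
   vertex 0.4 4.2 1.0
  endloop
 endfacet
 facet normal -0.879 -0.383 -0.284
  outer loop
   vertex 0.8 1.8 3.0
   vertex 0.4 4.2 1.0
   vertex 1.4 2.2 0.6
  endloop
 endfacet
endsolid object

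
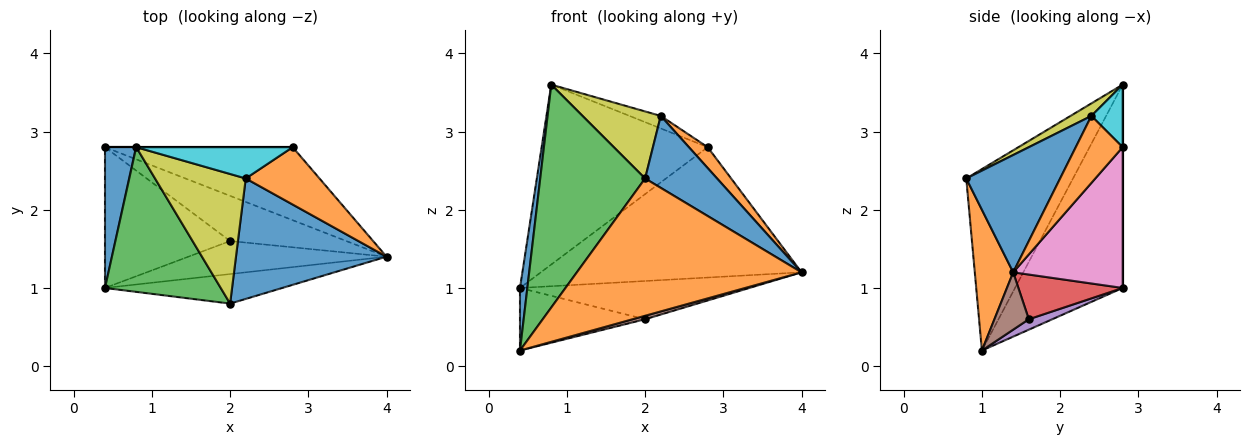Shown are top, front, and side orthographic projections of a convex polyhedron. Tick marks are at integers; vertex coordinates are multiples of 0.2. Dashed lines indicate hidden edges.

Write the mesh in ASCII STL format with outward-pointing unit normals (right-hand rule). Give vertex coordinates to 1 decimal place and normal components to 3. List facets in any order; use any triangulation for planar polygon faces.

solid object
 facet normal -0.986 -0.067 0.152
  outer loop
   vertex 0.8 2.8 3.6
   vertex 0.4 2.8 1.0
   vertex 0.4 1.0 0.2
  endloop
 endfacet
 facet normal 0.165 -0.964 -0.207
  outer loop
   vertex 2.0 0.8 2.4
   vertex 0.4 1.0 0.2
   vertex 4.0 1.4 1.2
  endloop
 endfacet
 facet normal -0.649 -0.638 0.414
  outer loop
   vertex 2.0 0.8 2.4
   vertex 0.8 2.8 3.6
   vertex 0.4 1.0 0.2
  endloop
 endfacet
 facet normal 0.282 0.620 -0.732
  outer loop
   vertex 2.0 1.6 0.6
   vertex 0.4 2.8 1.0
   vertex 4.0 1.4 1.2
  endloop
 endfacet
 facet normal 0.076 0.405 -0.911
  outer loop
   vertex 2.0 1.6 0.6
   vertex 0.4 1.0 0.2
   vertex 0.4 2.8 1.0
  endloop
 endfacet
 facet normal 0.277 -0.101 -0.956
  outer loop
   vertex 2.0 1.6 0.6
   vertex 4.0 1.4 1.2
   vertex 0.4 1.0 0.2
  endloop
 endfacet
 facet normal 0.344 0.819 -0.459
  outer loop
   vertex 2.8 2.8 2.8
   vertex 4.0 1.4 1.2
   vertex 0.4 2.8 1.0
  endloop
 endfacet
 facet normal 0.000 1.000 0.000
  outer loop
   vertex 2.8 2.8 2.8
   vertex 0.4 2.8 1.0
   vertex 0.8 2.8 3.6
  endloop
 endfacet
 facet normal 0.122 -0.456 0.882
  outer loop
   vertex 2.2 2.4 3.2
   vertex 0.8 2.8 3.6
   vertex 2.0 0.8 2.4
  endloop
 endfacet
 facet normal 0.348 0.348 0.870
  outer loop
   vertex 2.2 2.4 3.2
   vertex 2.8 2.8 2.8
   vertex 0.8 2.8 3.6
  endloop
 endfacet
 facet normal 0.556 -0.426 0.714
  outer loop
   vertex 2.2 2.4 3.2
   vertex 2.0 0.8 2.4
   vertex 4.0 1.4 1.2
  endloop
 endfacet
 facet normal 0.650 -0.260 0.715
  outer loop
   vertex 2.2 2.4 3.2
   vertex 4.0 1.4 1.2
   vertex 2.8 2.8 2.8
  endloop
 endfacet
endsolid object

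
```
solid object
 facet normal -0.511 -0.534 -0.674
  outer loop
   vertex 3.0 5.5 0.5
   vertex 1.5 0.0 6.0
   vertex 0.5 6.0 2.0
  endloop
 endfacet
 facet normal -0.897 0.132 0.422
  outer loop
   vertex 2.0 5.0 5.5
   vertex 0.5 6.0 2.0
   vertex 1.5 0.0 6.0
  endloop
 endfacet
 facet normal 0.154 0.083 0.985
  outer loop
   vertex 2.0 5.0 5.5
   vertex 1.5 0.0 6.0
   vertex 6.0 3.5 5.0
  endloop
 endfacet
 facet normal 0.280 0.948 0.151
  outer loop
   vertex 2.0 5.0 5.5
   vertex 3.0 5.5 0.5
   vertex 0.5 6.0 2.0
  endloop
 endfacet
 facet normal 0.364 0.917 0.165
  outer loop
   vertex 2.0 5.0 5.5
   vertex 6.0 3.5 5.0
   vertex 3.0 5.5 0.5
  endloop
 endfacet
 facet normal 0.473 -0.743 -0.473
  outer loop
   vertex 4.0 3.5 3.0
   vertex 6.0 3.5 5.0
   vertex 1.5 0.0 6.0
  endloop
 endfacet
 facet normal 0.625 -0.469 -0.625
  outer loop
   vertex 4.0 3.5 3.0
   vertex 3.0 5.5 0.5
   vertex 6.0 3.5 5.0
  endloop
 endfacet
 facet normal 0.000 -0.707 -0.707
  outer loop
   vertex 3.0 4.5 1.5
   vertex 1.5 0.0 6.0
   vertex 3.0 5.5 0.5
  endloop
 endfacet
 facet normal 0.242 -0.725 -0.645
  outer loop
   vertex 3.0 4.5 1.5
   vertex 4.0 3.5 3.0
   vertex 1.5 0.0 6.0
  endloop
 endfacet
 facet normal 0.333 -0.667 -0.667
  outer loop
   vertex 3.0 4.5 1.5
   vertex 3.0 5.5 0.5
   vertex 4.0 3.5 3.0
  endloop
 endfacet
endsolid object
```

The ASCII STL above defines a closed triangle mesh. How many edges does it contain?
15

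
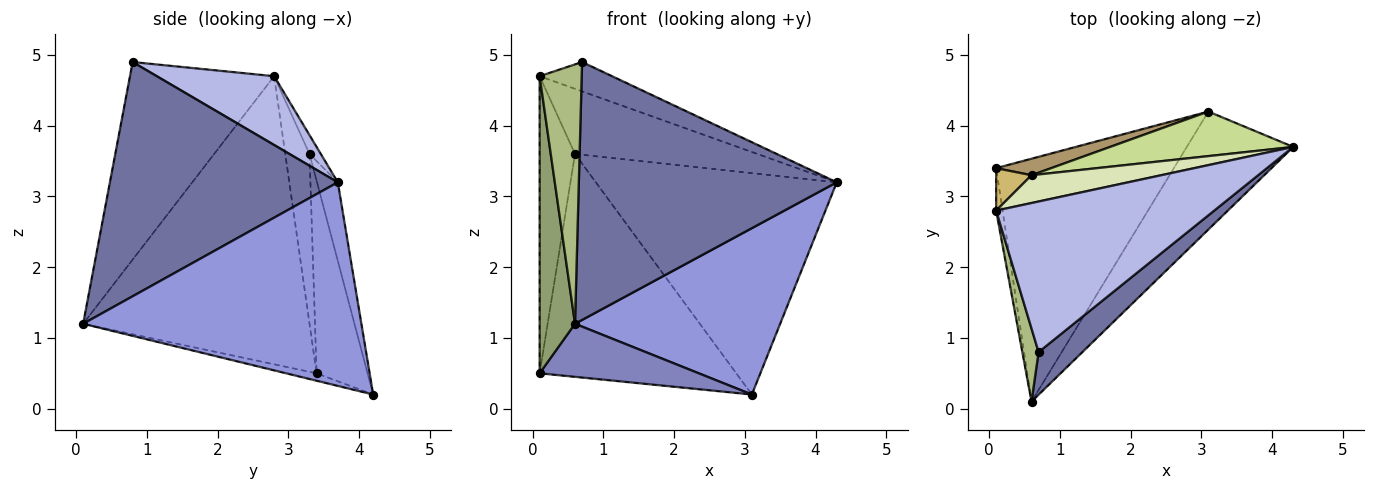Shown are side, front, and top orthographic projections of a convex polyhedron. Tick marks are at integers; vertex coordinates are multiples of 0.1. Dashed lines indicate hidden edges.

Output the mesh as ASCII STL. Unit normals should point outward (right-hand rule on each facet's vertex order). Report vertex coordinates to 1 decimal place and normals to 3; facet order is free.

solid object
 facet normal 0.657 -0.744 0.123
  outer loop
   vertex 0.7 0.8 4.9
   vertex 0.6 0.1 1.2
   vertex 4.3 3.7 3.2
  endloop
 endfacet
 facet normal -0.041 -0.213 -0.976
  outer loop
   vertex 3.1 4.2 0.2
   vertex 0.6 0.1 1.2
   vertex 0.1 3.4 0.5
  endloop
 endfacet
 facet normal 0.742 -0.547 -0.388
  outer loop
   vertex 3.1 4.2 0.2
   vertex 4.3 3.7 3.2
   vertex 0.6 0.1 1.2
  endloop
 endfacet
 facet normal 0.296 0.182 0.938
  outer loop
   vertex 0.1 2.8 4.7
   vertex 0.7 0.8 4.9
   vertex 4.3 3.7 3.2
  endloop
 endfacet
 facet normal -0.988 -0.154 -0.022
  outer loop
   vertex 0.1 2.8 4.7
   vertex 0.1 3.4 0.5
   vertex 0.6 0.1 1.2
  endloop
 endfacet
 facet normal -0.957 -0.279 0.079
  outer loop
   vertex 0.1 2.8 4.7
   vertex 0.6 0.1 1.2
   vertex 0.7 0.8 4.9
  endloop
 endfacet
 facet normal -0.084 0.977 0.197
  outer loop
   vertex 0.6 3.3 3.6
   vertex 4.3 3.7 3.2
   vertex 3.1 4.2 0.2
  endloop
 endfacet
 facet normal -0.057 0.918 0.392
  outer loop
   vertex 0.6 3.3 3.6
   vertex 0.1 2.8 4.7
   vertex 4.3 3.7 3.2
  endloop
 endfacet
 facet normal -0.250 0.966 0.072
  outer loop
   vertex 0.6 3.3 3.6
   vertex 3.1 4.2 0.2
   vertex 0.1 3.4 0.5
  endloop
 endfacet
 facet normal -0.562 0.819 0.117
  outer loop
   vertex 0.6 3.3 3.6
   vertex 0.1 3.4 0.5
   vertex 0.1 2.8 4.7
  endloop
 endfacet
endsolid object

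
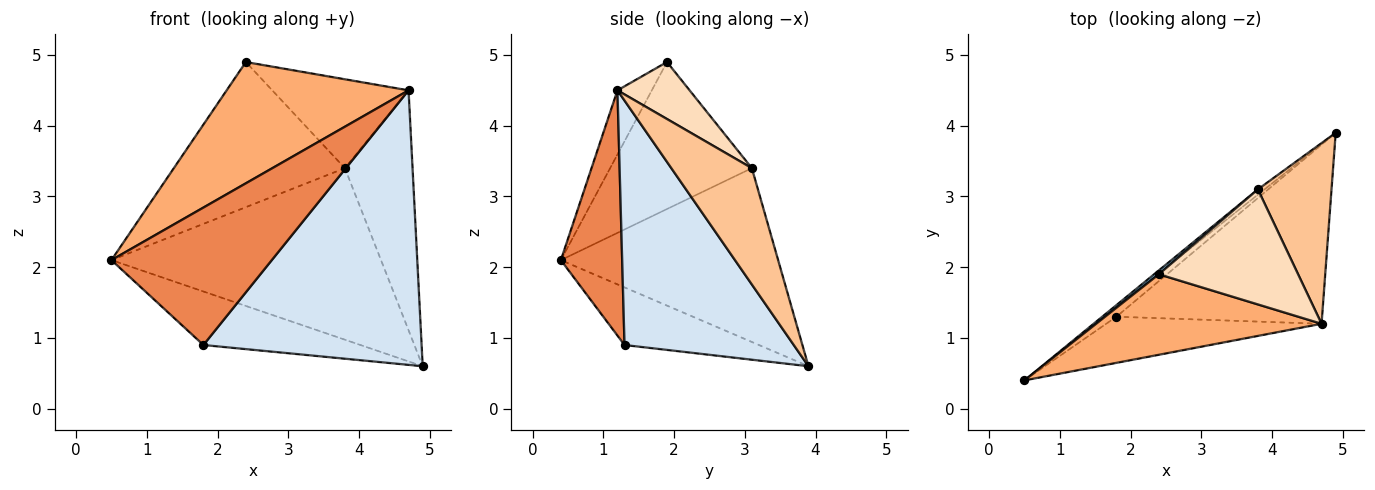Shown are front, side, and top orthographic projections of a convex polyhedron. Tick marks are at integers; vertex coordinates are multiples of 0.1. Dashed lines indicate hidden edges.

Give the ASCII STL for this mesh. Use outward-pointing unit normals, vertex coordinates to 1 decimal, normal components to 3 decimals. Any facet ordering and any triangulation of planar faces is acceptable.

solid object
 facet normal -0.627 0.778 -0.024
  outer loop
   vertex 3.8 3.1 3.4
   vertex 4.9 3.9 0.6
   vertex 0.5 0.4 2.1
  endloop
 endfacet
 facet normal -0.638 0.770 0.020
  outer loop
   vertex 3.8 3.1 3.4
   vertex 0.5 0.4 2.1
   vertex 2.4 1.9 4.9
  endloop
 endfacet
 facet normal -0.644 0.753 -0.133
  outer loop
   vertex 1.8 1.3 0.9
   vertex 0.5 0.4 2.1
   vertex 4.9 3.9 0.6
  endloop
 endfacet
 facet normal 0.545 -0.702 -0.458
  outer loop
   vertex 4.7 1.2 4.5
   vertex 1.8 1.3 0.9
   vertex 4.9 3.9 0.6
  endloop
 endfacet
 facet normal 0.341 -0.891 -0.299
  outer loop
   vertex 4.7 1.2 4.5
   vertex 0.5 0.4 2.1
   vertex 1.8 1.3 0.9
  endloop
 endfacet
 facet normal -0.155 -0.823 0.546
  outer loop
   vertex 4.7 1.2 4.5
   vertex 2.4 1.9 4.9
   vertex 0.5 0.4 2.1
  endloop
 endfacet
 facet normal 0.689 0.579 0.436
  outer loop
   vertex 4.7 1.2 4.5
   vertex 4.9 3.9 0.6
   vertex 3.8 3.1 3.4
  endloop
 endfacet
 facet normal 0.308 0.582 0.753
  outer loop
   vertex 4.7 1.2 4.5
   vertex 3.8 3.1 3.4
   vertex 2.4 1.9 4.9
  endloop
 endfacet
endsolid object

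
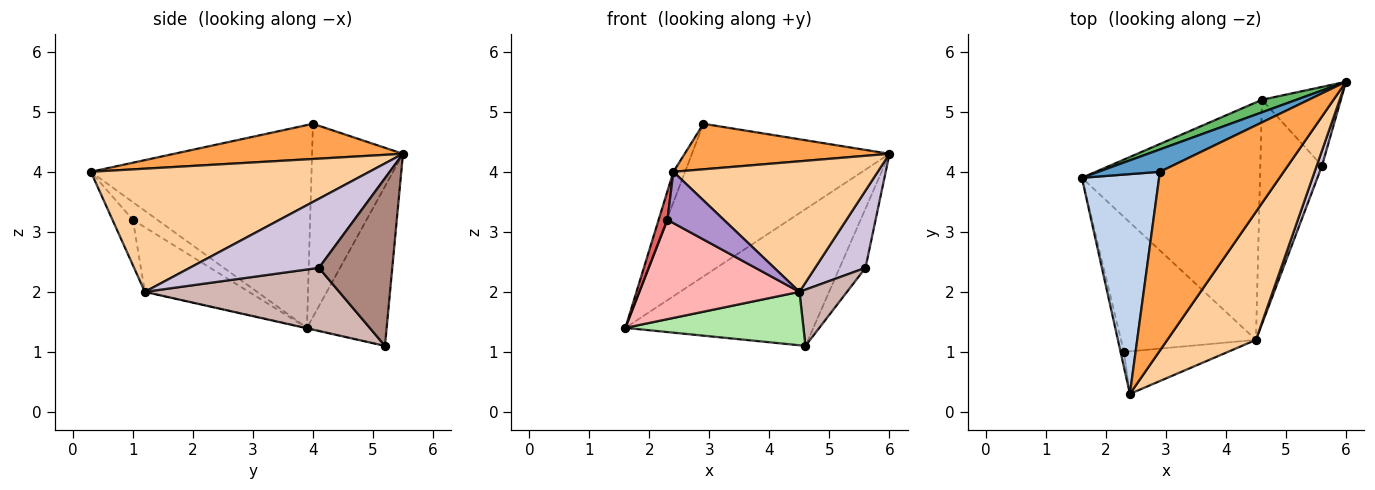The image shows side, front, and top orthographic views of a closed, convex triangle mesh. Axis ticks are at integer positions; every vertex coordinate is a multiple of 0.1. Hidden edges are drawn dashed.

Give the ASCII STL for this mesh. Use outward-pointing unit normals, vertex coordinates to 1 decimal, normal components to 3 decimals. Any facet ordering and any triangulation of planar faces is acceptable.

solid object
 facet normal -0.414 0.900 0.132
  outer loop
   vertex 2.9 4.0 4.8
   vertex 6.0 5.5 4.3
   vertex 1.6 3.9 1.4
  endloop
 endfacet
 facet normal -0.933 0.049 0.355
  outer loop
   vertex 2.9 4.0 4.8
   vertex 1.6 3.9 1.4
   vertex 2.4 0.3 4.0
  endloop
 endfacet
 facet normal 0.266 -0.238 0.934
  outer loop
   vertex 2.9 4.0 4.8
   vertex 2.4 0.3 4.0
   vertex 6.0 5.5 4.3
  endloop
 endfacet
 facet normal 0.697 -0.512 0.502
  outer loop
   vertex 4.5 1.2 2.0
   vertex 6.0 5.5 4.3
   vertex 2.4 0.3 4.0
  endloop
 endfacet
 facet normal -0.389 0.917 0.084
  outer loop
   vertex 4.6 5.2 1.1
   vertex 1.6 3.9 1.4
   vertex 6.0 5.5 4.3
  endloop
 endfacet
 facet normal -0.002 -0.219 -0.976
  outer loop
   vertex 4.6 5.2 1.1
   vertex 4.5 1.2 2.0
   vertex 1.6 3.9 1.4
  endloop
 endfacet
 facet normal -0.927 -0.332 -0.175
  outer loop
   vertex 2.3 1.0 3.2
   vertex 2.4 0.3 4.0
   vertex 1.6 3.9 1.4
  endloop
 endfacet
 facet normal -0.360 -0.553 -0.751
  outer loop
   vertex 2.3 1.0 3.2
   vertex 1.6 3.9 1.4
   vertex 4.5 1.2 2.0
  endloop
 endfacet
 facet normal -0.268 -0.741 -0.615
  outer loop
   vertex 2.3 1.0 3.2
   vertex 4.5 1.2 2.0
   vertex 2.4 0.3 4.0
  endloop
 endfacet
 facet normal 0.929 -0.362 0.071
  outer loop
   vertex 5.6 4.1 2.4
   vertex 6.0 5.5 4.3
   vertex 4.5 1.2 2.0
  endloop
 endfacet
 facet normal 0.862 0.304 -0.406
  outer loop
   vertex 5.6 4.1 2.4
   vertex 4.6 5.2 1.1
   vertex 6.0 5.5 4.3
  endloop
 endfacet
 facet normal 0.705 -0.172 -0.688
  outer loop
   vertex 5.6 4.1 2.4
   vertex 4.5 1.2 2.0
   vertex 4.6 5.2 1.1
  endloop
 endfacet
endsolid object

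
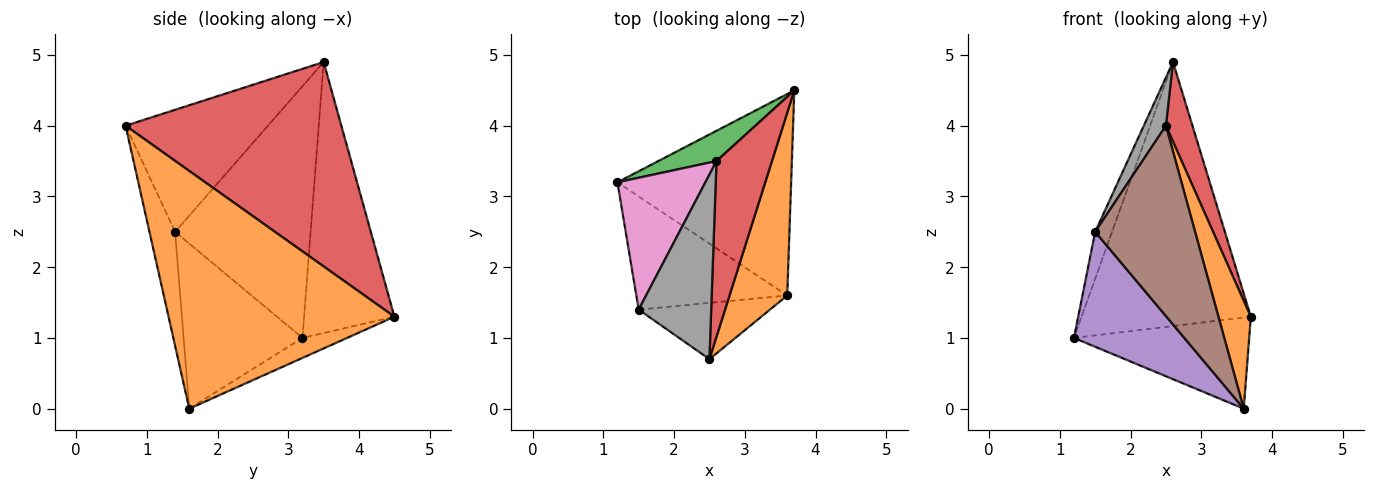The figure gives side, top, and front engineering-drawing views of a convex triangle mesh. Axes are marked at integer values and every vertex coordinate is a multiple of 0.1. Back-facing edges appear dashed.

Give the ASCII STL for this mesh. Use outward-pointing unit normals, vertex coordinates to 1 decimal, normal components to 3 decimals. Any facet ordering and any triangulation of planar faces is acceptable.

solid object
 facet normal -0.104 0.410 -0.906
  outer loop
   vertex 3.6 1.6 0.0
   vertex 1.2 3.2 1.0
   vertex 3.7 4.5 1.3
  endloop
 endfacet
 facet normal 0.962 -0.138 0.234
  outer loop
   vertex 3.6 1.6 0.0
   vertex 3.7 4.5 1.3
   vertex 2.5 0.7 4.0
  endloop
 endfacet
 facet normal -0.468 0.878 0.101
  outer loop
   vertex 2.6 3.5 4.9
   vertex 3.7 4.5 1.3
   vertex 1.2 3.2 1.0
  endloop
 endfacet
 facet normal 0.958 -0.118 0.260
  outer loop
   vertex 2.6 3.5 4.9
   vertex 2.5 0.7 4.0
   vertex 3.7 4.5 1.3
  endloop
 endfacet
 facet normal -0.609 -0.565 -0.557
  outer loop
   vertex 1.5 1.4 2.5
   vertex 1.2 3.2 1.0
   vertex 3.6 1.6 0.0
  endloop
 endfacet
 facet normal -0.239 -0.931 -0.275
  outer loop
   vertex 1.5 1.4 2.5
   vertex 3.6 1.6 0.0
   vertex 2.5 0.7 4.0
  endloop
 endfacet
 facet normal -0.938 0.117 0.328
  outer loop
   vertex 1.5 1.4 2.5
   vertex 2.6 3.5 4.9
   vertex 1.2 3.2 1.0
  endloop
 endfacet
 facet normal -0.852 -0.132 0.506
  outer loop
   vertex 1.5 1.4 2.5
   vertex 2.5 0.7 4.0
   vertex 2.6 3.5 4.9
  endloop
 endfacet
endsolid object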